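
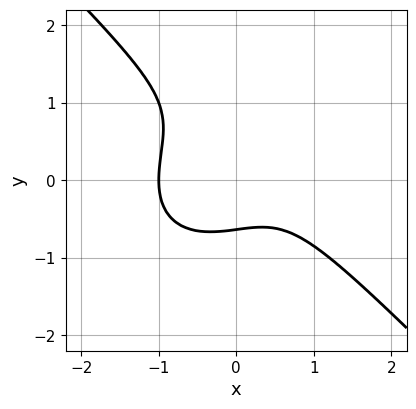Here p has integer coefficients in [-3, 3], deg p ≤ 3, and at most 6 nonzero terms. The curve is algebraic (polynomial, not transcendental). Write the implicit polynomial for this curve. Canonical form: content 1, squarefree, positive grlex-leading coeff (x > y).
3*x^3 + 3*y^3 - 3*y^2 - x + 2

(a) The degree is 3 — a generic line meets the curve in up to 3 points.
(b) Observable constraints: it crosses the x-axis at the gridline x = -1.
(c) Matching integer coefficients to the picture gives p.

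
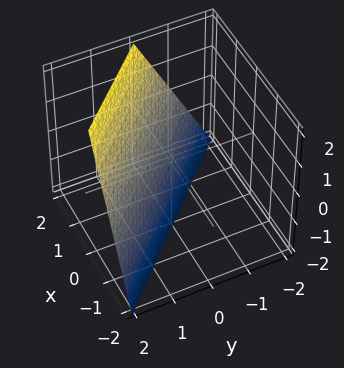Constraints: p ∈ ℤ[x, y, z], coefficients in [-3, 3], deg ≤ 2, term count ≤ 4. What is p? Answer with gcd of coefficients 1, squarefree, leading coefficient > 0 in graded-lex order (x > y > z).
First, degree: every cross-section is a straight line — this is a plane, so deg p = 1.
Next, from the visible intercepts: it meets the y-axis at y = 1 (among the integer gridlines); it crosses the z-axis at the gridline z = -2; it crosses the x-axis at the gridline x = 1.
Finally, putting this together gives p.

2*x + 2*y - z - 2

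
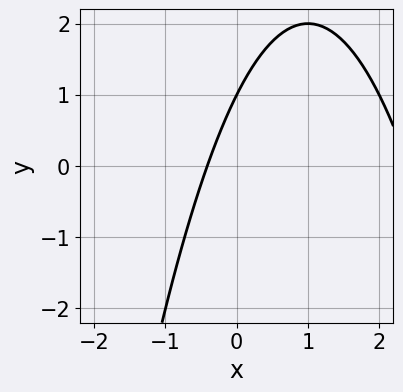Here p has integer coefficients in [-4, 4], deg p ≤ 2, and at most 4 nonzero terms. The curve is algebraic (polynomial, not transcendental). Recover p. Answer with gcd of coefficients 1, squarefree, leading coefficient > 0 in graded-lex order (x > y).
x^2 - 2*x + y - 1

First, deg p = 2.
Then, reading off the gridlines: one y-axis crossing is at y = 1.
Finally, together with the visible shape, these determine p as stated.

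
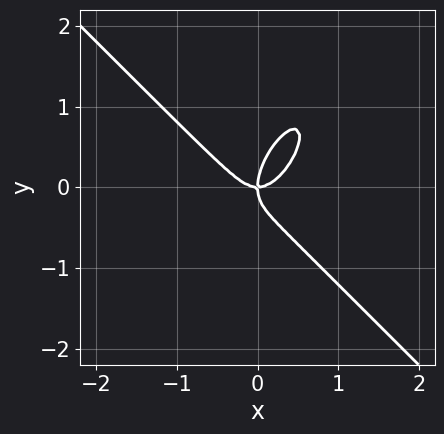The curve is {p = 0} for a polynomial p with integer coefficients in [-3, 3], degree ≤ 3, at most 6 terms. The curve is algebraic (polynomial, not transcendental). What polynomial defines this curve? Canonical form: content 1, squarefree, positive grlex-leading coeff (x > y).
Degree: no degree-2 curve has this shape, so deg p = 3.
Observable constraints: it crosses the x-axis at the gridline x = 0; it crosses the y-axis at the gridline y = 0.
Solving for integer coefficients yields p as stated.

2*x^3 - x*y^2 + y^3 - x*y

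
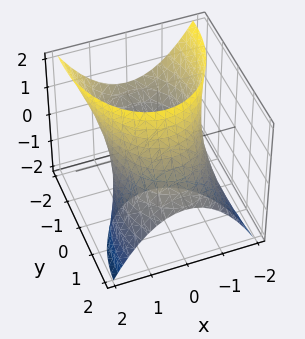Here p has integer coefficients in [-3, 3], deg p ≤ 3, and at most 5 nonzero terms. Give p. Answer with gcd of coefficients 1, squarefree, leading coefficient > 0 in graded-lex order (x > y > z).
2*x^2 + y^2 + 2*y*z - 3

1. Degree: no degree-1 surface has this shape, so deg p = 2.
2. Against the integer gridlines: it misses every integer gridline on the z-axis.
3. Matching integer coefficients to the picture gives p.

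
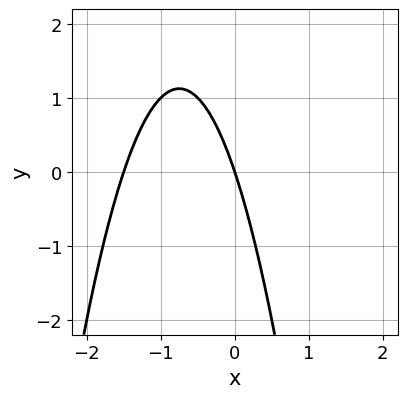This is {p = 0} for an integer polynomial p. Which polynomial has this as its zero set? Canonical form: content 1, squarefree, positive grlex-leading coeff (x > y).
2*x^2 + 3*x + y

First, the degree is 2 — the shape is more complex than any degree-1 curve.
Then, from the axis intercepts and sections: it meets the x-axis at x = 0 (among the integer gridlines); one y-axis crossing is at y = 0.
Finally, assembling these constraints gives the stated polynomial.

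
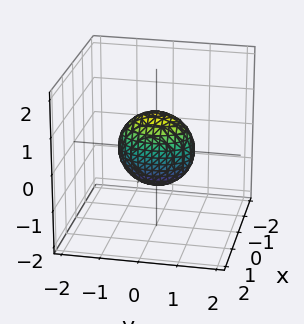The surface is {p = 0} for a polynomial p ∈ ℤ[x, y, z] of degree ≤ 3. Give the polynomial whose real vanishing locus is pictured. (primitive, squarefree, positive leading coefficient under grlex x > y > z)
2*x^2 + y^2 + z^2 - 1

1. deg p = 2. Bounded and convex; a quadric.
2. Symmetries: mirror symmetry x ↦ −x ⇒ only even powers of x; mirror symmetry y ↦ −y ⇒ only even powers of y; the z ↦ −z reflection is a symmetry, so z appears only in even powers.
3. Observable constraints: the y-axis gridline crossings are at y ∈ {-1, 1}; the z-axis gridline crossings are at z ∈ {-1, 1}.
4. Assembling these constraints gives the stated polynomial.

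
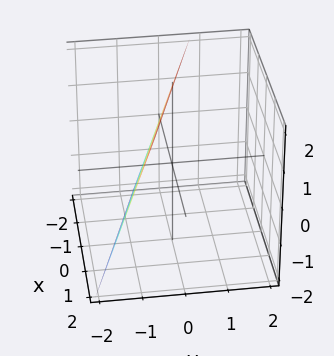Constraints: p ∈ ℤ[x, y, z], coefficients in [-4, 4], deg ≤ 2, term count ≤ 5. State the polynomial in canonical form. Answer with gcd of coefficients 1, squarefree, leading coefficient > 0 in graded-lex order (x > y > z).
x + 3*y - z + 2

Degree: the surface is flat (a plane), so deg p = 1.
Reading off the gridlines: one x-axis crossing is at x = -2; it meets the z-axis at z = 2 (among the integer gridlines).
Putting this together gives p.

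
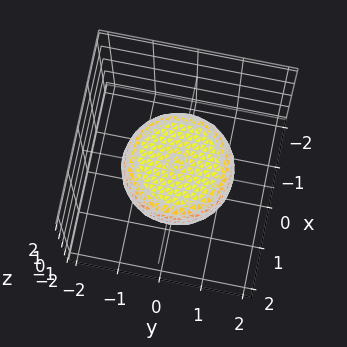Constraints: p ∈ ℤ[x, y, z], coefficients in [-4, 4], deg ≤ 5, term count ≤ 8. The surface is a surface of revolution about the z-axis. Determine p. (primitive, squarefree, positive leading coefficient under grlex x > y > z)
1. The degree is 4 — no degree-3 surface has this shape.
2. Symmetry: every cross-section ⟂ z is a circle, so x, y appear only via x² + y².
3. Against the integer gridlines: a circular section at z = 0 has radius between 1 and 2.
4. The integer polynomial consistent with all of this is the stated p.

x^4 + 2*x^2*y^2 + y^4 - x^2 - y^2 + 3*z^2 - 1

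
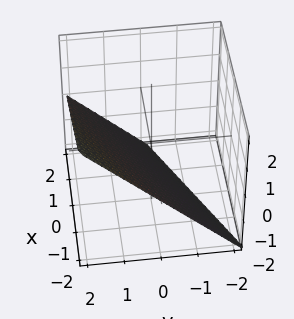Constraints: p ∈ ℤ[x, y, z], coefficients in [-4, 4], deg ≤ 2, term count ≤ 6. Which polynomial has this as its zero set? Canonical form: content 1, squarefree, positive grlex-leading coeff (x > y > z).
x - 2*y + 2*z + 2

The degree is 1 — every cross-section is a straight line — this is a plane.
Against the integer gridlines: one x-axis crossing is at x = -2; one y-axis crossing is at y = 1; it crosses the z-axis at the gridline z = -1.
Together with the visible shape, these determine p as stated.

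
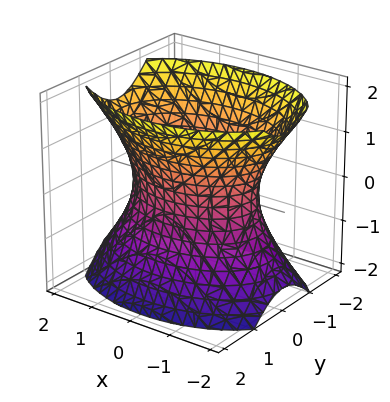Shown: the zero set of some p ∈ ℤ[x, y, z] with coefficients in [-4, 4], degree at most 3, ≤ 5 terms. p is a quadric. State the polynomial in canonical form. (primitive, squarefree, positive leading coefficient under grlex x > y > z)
x^2 + 2*y^2 - z^2 - 2

1. Degree: an hourglass — one-sheet hyperboloid; a quadric, so deg p = 2.
2. Symmetries: it's symmetric under y → −y, forcing even powers of y; it's symmetric under z → −z, forcing even powers of z; it's symmetric under x → −x, forcing even powers of x.
3. Checking where it meets the axes: no z-intercept at any integer in the box; the y-axis gridline crossings are at y ∈ {-1, 1}.
4. These observations pin down the coefficients.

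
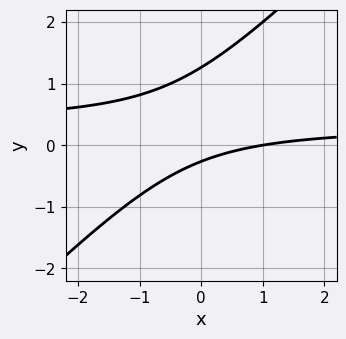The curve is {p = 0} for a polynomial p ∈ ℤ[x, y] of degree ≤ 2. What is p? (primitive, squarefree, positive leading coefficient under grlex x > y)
3*x*y - 3*y^2 - x + 3*y + 1

deg p = 2.
Checking where it meets the axes: it crosses the x-axis at the gridline x = 1.
These observations pin down the coefficients.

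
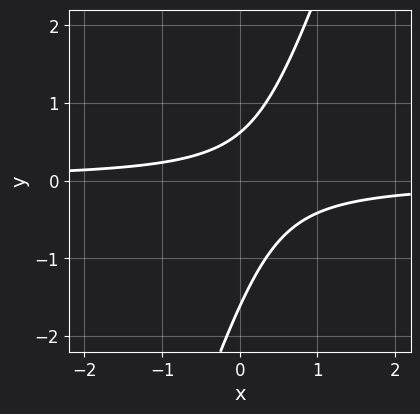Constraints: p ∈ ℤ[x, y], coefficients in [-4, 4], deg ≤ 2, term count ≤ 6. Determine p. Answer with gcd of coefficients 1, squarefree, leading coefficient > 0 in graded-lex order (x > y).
3*x*y - y^2 - y + 1

Degree: the shape is more complex than any degree-1 curve, so deg p = 2.
Checking where it meets the axes: no x-intercept at any integer in the box.
Fitting integer coefficients to these (and the overall shape) gives p.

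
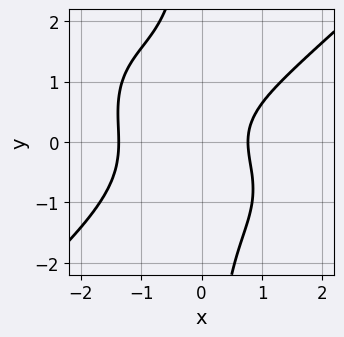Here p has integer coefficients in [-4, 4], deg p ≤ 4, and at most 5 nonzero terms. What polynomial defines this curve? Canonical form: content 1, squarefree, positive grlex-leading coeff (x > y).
2*x^4 - 3*x*y^3 - 3*y^2 + 3*x - 3

(a) Degree: the shape is more complex than any degree-3 curve, so deg p = 4.
(b) Reading off the gridlines: it misses every integer gridline on the y-axis.
(c) Fitting integer coefficients to these (and the overall shape) gives p.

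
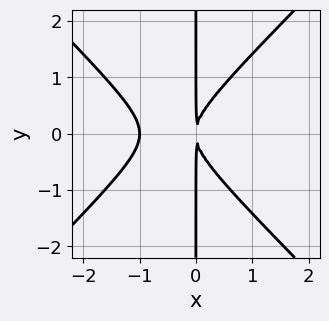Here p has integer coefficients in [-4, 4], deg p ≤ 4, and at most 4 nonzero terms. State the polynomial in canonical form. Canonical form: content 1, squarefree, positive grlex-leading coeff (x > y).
First, deg p = 3. The shape is more complex than any degree-2 curve.
Then, symmetries: mirror symmetry y ↦ −y ⇒ only even powers of y.
Next, from the visible intercepts: every point of the y-axis in the box is on the curve; it meets the x-axis at x = -1 (among the integer gridlines).
Finally, matching integer coefficients to the picture gives p.

x^3 - x*y^2 + x^2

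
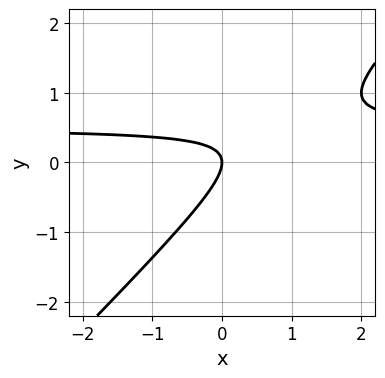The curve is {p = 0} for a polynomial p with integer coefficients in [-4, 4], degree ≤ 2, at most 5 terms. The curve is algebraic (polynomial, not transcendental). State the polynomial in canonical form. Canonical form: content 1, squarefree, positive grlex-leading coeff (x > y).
1. The degree is 2 — a generic line meets the curve in up to 2 points.
2. Observable constraints: it meets the y-axis at y = 0 (among the integer gridlines); it meets the x-axis at x = 0 (among the integer gridlines).
3. The integer polynomial consistent with all of this is the stated p.

2*x*y - 2*y^2 - x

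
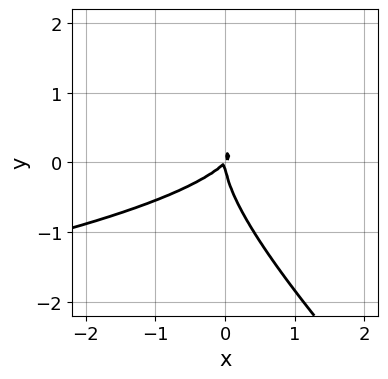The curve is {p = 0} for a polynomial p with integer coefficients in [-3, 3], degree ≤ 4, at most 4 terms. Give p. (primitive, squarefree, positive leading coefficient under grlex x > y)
x*y^2 + y^3 + x^2 - x*y

1. Degree: no degree-2 curve has this shape, so deg p = 3.
2. Against the integer gridlines: it meets the y-axis at y = 0 (among the integer gridlines); it crosses the x-axis at the gridline x = 0.
3. Putting this together gives p.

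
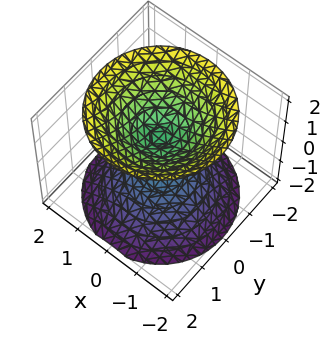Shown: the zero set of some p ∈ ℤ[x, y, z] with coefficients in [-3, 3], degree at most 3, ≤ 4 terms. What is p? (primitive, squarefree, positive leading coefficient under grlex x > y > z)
2*x^2 + 2*y^2 - 2*z^2 + 1

There are 2 components.
The degree is 2 — no degree-1 surface has this shape.
Symmetries: rotational symmetry about the z-axis ⇒ p depends on x, y only through x² + y².
Reading off the gridlines: it misses every integer gridline on the x-axis; the surface avoids every integer y-axis point in the box.
Solving for integer coefficients yields p as stated.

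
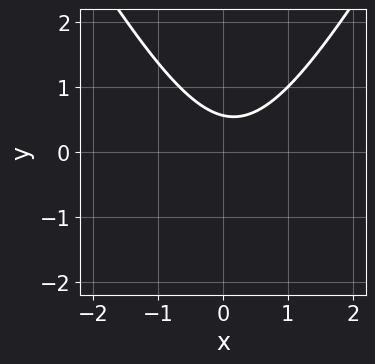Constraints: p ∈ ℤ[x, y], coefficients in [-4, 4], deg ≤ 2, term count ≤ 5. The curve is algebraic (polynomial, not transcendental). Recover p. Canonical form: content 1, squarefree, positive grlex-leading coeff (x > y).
1. deg p = 2. No degree-1 curve has this shape.
2. Reading off the gridlines: no x-intercept at any integer in the box.
3. Together with the visible shape, these determine p as stated.

3*x^2 - y^2 - x - 3*y + 2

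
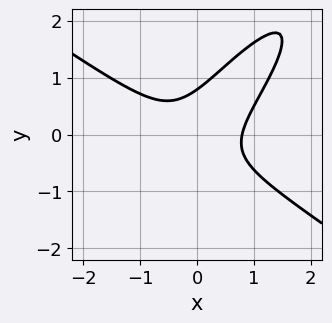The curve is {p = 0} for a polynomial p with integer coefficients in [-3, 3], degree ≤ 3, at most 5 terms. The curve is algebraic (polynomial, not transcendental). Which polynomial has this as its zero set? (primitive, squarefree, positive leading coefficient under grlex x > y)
2*x^3 - 3*x*y^2 + 2*y^3 - x*y - 1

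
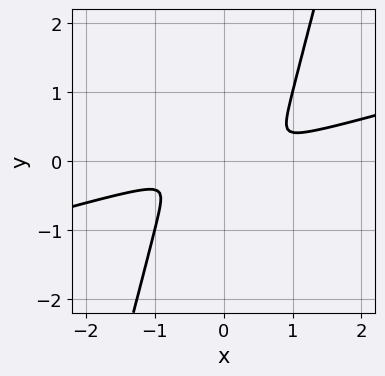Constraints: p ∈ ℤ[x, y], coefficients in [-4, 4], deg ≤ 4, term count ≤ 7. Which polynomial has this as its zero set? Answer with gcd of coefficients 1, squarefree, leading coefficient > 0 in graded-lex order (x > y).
x^4 - 3*x^3*y - 2*x^2*y^2 + x*y^3 + 3*y^2

First, deg p = 4. No degree-3 curve has this shape.
Finally, putting this together gives p.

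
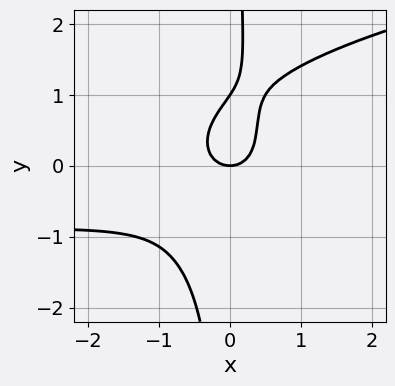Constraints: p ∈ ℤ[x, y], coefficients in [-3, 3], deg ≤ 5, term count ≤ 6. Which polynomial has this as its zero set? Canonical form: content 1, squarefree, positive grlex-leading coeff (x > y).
3*x*y^3 - 3*x^2*y - 3*x^2 - 2*y^2 + 2*y

deg p = 4. No degree-3 curve has this shape.
Against the integer gridlines: the y-axis gridline crossings are at y ∈ {0, 1}; one x-axis crossing is at x = 0.
Together with the visible shape, these determine p as stated.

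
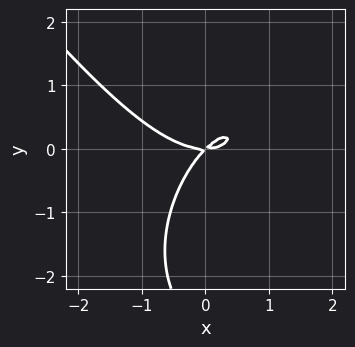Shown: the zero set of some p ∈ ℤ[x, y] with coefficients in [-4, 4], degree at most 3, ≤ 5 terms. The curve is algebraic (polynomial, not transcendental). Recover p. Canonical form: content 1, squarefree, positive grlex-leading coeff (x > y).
2*x^3 + y^3 - 3*x*y + 3*y^2

(a) The degree is 3 — a generic line meets the curve in up to 3 points.
(b) Against the integer gridlines: one y-axis crossing is at y = 0; it meets the x-axis at x = 0 (among the integer gridlines).
(c) Together with the visible shape, these determine p as stated.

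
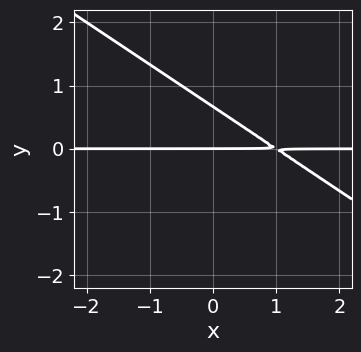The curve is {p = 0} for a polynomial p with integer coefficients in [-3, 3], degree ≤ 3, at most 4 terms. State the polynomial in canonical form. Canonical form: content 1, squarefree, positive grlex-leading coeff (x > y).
2*x*y + 3*y^2 - 2*y

(a) deg p = 2.
(b) Observable constraints: the visible x-axis segment lies entirely on the curve; it meets the y-axis at y = 0 (among the integer gridlines).
(c) Putting this together gives p.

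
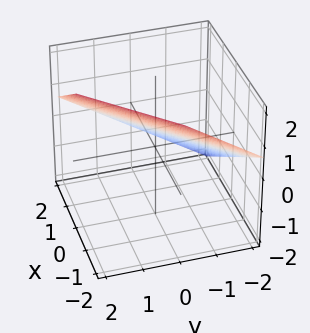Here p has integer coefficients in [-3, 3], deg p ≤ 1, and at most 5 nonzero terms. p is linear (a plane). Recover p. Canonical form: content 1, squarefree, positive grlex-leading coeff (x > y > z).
1. deg p = 1.
2. Against the integer gridlines: it meets the x-axis at x = 1 (among the integer gridlines); it crosses the y-axis at the gridline y = -1.
3. These observations pin down the coefficients.

2*x - 2*y + 3*z - 2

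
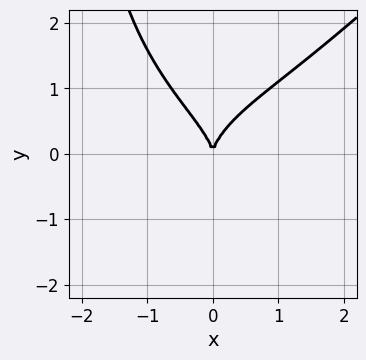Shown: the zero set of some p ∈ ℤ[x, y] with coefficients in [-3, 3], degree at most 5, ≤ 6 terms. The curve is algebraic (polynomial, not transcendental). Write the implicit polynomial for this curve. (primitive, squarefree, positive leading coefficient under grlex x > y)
(a) Degree: no degree-3 curve has this shape, so deg p = 4.
(b) From the axis intercepts and sections: it meets the x-axis at x = 0 (among the integer gridlines); it meets the y-axis at y = 0 (among the integer gridlines).
(c) Fitting integer coefficients to these (and the overall shape) gives p.

x^4 - x*y^3 - 2*y^3 + 3*x^2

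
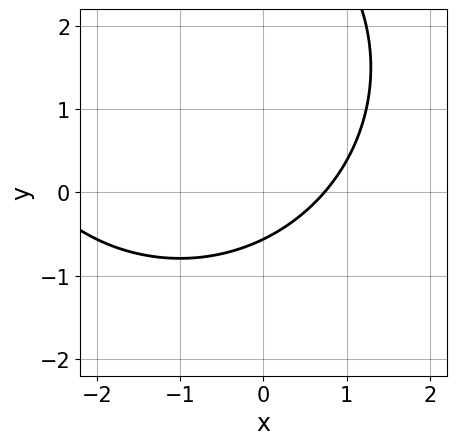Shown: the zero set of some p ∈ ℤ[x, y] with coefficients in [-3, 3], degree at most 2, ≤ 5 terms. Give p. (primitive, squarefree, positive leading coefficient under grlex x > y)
1. deg p = 2.
2. The integer polynomial consistent with all of this is the stated p.

x^2 + y^2 + 2*x - 3*y - 2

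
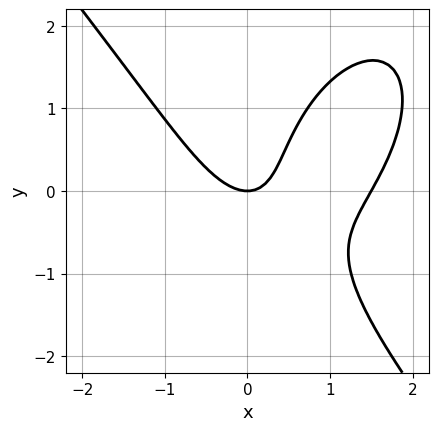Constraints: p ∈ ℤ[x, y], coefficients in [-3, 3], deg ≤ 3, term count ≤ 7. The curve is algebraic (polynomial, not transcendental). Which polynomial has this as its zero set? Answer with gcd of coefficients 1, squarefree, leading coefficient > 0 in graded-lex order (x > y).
First, deg p = 3. The shape is more complex than any degree-2 curve.
Then, reading off the gridlines: it meets the y-axis at y = 0 (among the integer gridlines); one x-axis crossing is at x = 0.
Finally, assembling these constraints gives the stated polynomial.

2*x^3 + y^3 - 3*x^2 - 3*x*y + 2*y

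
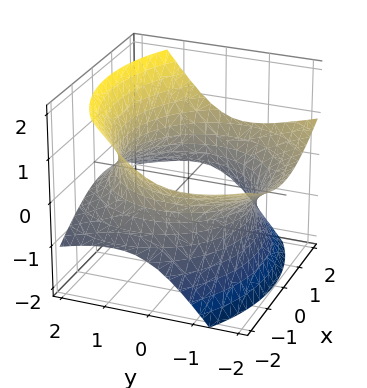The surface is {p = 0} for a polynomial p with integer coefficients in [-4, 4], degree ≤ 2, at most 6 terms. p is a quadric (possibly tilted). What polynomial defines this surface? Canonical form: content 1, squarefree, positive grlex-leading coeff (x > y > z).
1. deg p = 2. The shape is more complex than any degree-1 surface.
2. From the axis intercepts and sections: the surface avoids every integer z-axis point in the box.
3. Putting this together gives p.

x^2 + y^2 + 2*y*z - 2*z^2 - 3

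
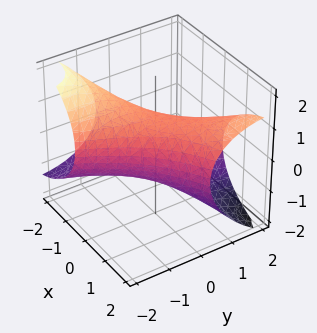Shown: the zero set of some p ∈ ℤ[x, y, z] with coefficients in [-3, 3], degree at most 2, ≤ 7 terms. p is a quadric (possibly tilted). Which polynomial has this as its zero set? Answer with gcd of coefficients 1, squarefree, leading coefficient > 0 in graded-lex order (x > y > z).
x^2 - 3*x*y + y^2 + y*z + 2*z^2 - 2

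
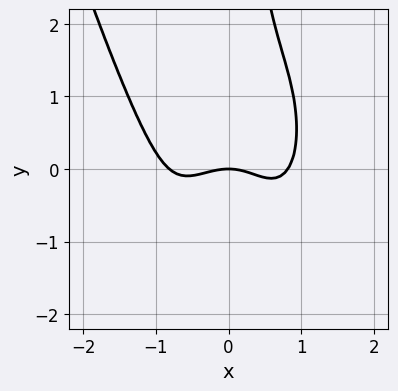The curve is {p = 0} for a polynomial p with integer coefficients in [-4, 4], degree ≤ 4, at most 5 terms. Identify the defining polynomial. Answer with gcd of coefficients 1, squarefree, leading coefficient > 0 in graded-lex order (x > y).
3*x^4 + 2*x*y^2 - 2*x^2 + x*y - 3*y

(a) The degree is 4 — the shape is more complex than any degree-3 curve.
(b) From the visible intercepts: one y-axis crossing is at y = 0; it meets the x-axis at x = 0 (among the integer gridlines).
(c) Solving for integer coefficients yields p as stated.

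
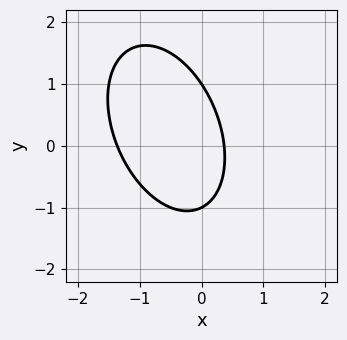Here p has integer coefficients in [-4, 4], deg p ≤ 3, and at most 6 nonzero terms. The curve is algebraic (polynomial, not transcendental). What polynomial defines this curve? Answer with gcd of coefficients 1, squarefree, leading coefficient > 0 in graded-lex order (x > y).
deg p = 2. The shape is more complex than any degree-1 curve.
From the visible intercepts: among the integer gridlines, it crosses the y-axis at y ∈ {-1, 1}.
Solving for integer coefficients yields p as stated.

2*x^2 + x*y + y^2 + 2*x - 1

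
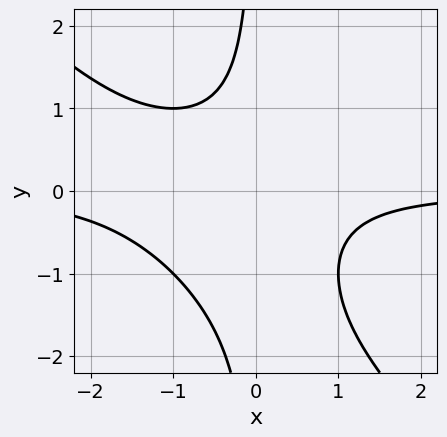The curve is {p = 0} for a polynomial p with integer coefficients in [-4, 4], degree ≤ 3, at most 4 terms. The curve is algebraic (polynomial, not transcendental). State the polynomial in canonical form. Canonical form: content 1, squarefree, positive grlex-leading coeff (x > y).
x^2*y + x*y^2 + x*y + 1

1. Degree: no degree-2 curve has this shape, so deg p = 3.
2. Against the integer gridlines: the curve avoids every integer x-axis point in the box; no y-intercept at any integer in the box.
3. Solving for integer coefficients yields p as stated.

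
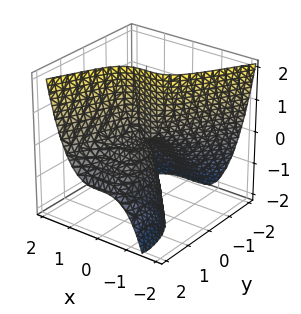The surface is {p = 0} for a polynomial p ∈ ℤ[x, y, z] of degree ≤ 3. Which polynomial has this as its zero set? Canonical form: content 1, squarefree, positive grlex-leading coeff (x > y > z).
1. Degree: no degree-2 surface has this shape, so deg p = 3.
2. Reading off the gridlines: the y-axis gridline crossings are at y ∈ {0, 1}; the visible z-axis segment lies entirely on the surface.
3. Solving for integer coefficients yields p as stated.

3*x^3 - y^3 + y^2 - 3*y*z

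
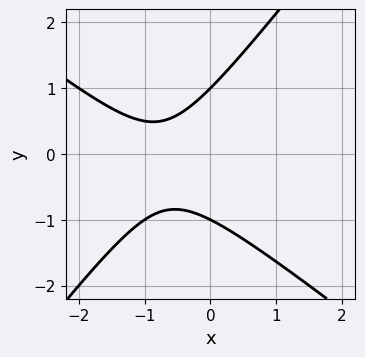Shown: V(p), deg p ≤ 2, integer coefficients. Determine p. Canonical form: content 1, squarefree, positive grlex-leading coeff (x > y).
1. The degree is 2 — no degree-1 curve has this shape.
2. Observable constraints: among the integer gridlines, it crosses the y-axis at y ∈ {-1, 1}; no x-intercept at any integer in the box.
3. Fitting integer coefficients to these (and the overall shape) gives p.

2*x^2 + x*y - 2*y^2 + 3*x + 2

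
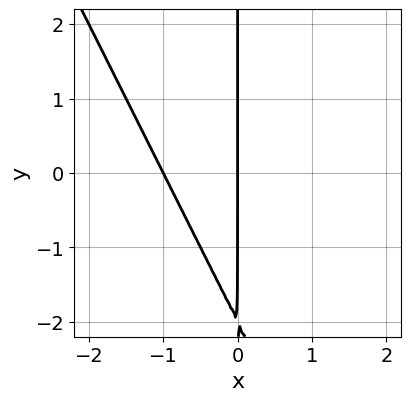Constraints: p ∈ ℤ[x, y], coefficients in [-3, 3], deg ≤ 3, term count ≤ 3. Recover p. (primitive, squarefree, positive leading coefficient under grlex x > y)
2*x^2 + x*y + 2*x

deg p = 2. A generic line meets the curve in up to 2 points.
Against the integer gridlines: the visible y-axis segment lies entirely on the curve; among the integer gridlines, it crosses the x-axis at x ∈ {-1, 0}.
Assembling these constraints gives the stated polynomial.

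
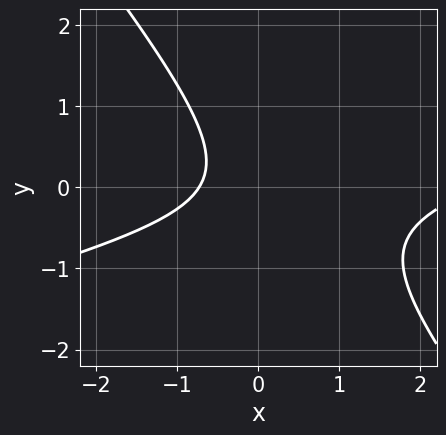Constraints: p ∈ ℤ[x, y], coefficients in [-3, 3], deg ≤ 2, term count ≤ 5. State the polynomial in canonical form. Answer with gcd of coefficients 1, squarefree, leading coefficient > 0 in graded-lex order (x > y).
Degree: a generic line meets the curve in up to 2 points, so deg p = 2.
Checking where it meets the axes: no y-intercept at any integer in the box.
Matching integer coefficients to the picture gives p.

x^2 - 3*x*y - 3*y^2 - 2*x - 2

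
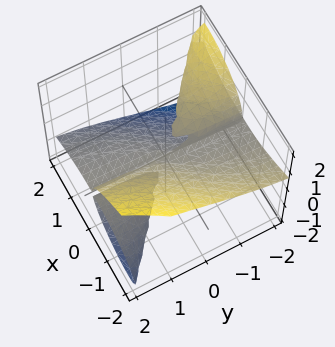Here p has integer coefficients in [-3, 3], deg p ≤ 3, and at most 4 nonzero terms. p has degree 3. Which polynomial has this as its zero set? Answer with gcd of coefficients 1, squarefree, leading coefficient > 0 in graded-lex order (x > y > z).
1. There are 2 components.
2. The degree is 3 — the shape is more complex than any degree-2 surface.
3. Checking where it meets the axes: it crosses the z-axis at the gridline z = 0; the visible y-axis segment lies entirely on the surface; one x-axis crossing is at x = 0.
4. These observations pin down the coefficients.

x^3 + 3*x*y*z + 3*z^3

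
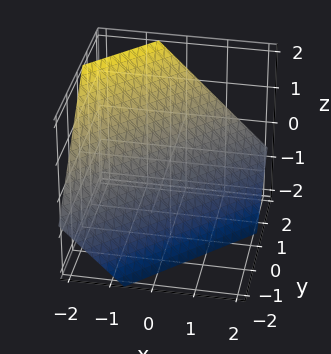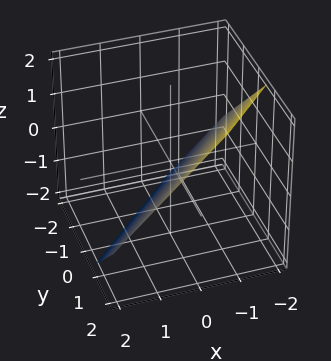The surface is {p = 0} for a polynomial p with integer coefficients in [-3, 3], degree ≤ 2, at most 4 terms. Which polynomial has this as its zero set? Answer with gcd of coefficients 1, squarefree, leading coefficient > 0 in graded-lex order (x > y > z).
(a) deg p = 1. The surface is flat (a plane).
(b) Solving for integer coefficients yields p as stated.

3*x - 3*y + 3*z + 2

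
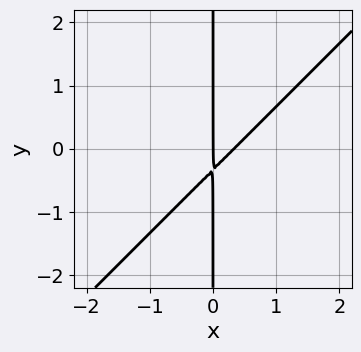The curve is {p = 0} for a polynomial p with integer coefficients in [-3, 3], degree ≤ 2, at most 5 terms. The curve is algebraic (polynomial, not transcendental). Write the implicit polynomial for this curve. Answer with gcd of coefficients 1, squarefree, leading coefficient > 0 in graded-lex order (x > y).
deg p = 2.
Against the integer gridlines: every point of the y-axis in the box is on the curve; one x-axis crossing is at x = 0.
Matching integer coefficients to the picture gives p.

3*x^2 - 3*x*y - x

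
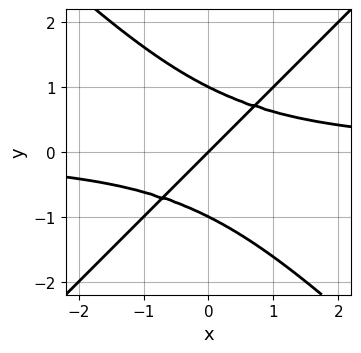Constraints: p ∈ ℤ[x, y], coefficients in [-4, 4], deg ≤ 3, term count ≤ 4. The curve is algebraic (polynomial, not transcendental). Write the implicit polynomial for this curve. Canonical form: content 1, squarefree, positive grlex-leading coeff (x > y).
x^2*y - y^3 - x + y

1. The degree is 3 — a generic line meets the curve in up to 3 points.
2. Observable constraints: among the integer gridlines, it crosses the y-axis at y ∈ {-1, 0, 1}; one x-axis crossing is at x = 0.
3. Matching integer coefficients to the picture gives p.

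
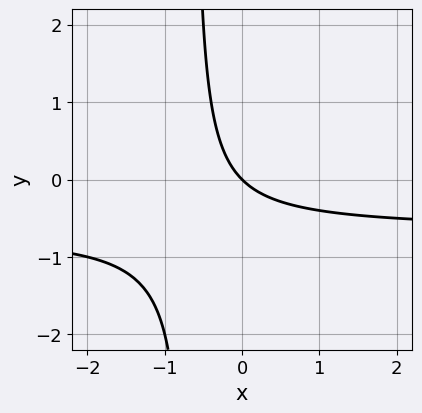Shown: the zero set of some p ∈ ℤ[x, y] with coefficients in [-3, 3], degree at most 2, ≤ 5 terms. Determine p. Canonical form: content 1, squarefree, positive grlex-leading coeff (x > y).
(a) deg p = 2.
(b) From the visible intercepts: one y-axis crossing is at y = 0; one x-axis crossing is at x = 0.
(c) Solving for integer coefficients yields p as stated.

3*x*y + 2*x + 2*y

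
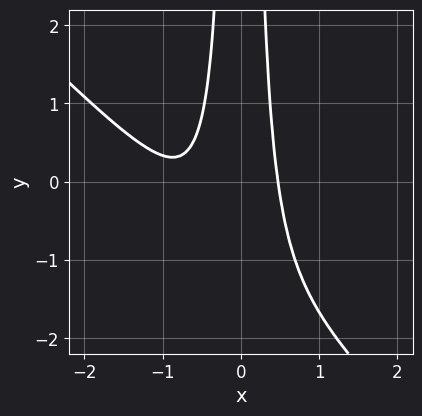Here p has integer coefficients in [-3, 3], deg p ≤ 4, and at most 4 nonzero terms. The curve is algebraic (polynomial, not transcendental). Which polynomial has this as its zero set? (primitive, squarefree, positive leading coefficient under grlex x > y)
deg p = 3. A generic line meets the curve in up to 3 points.
From the axis intercepts and sections: no y-intercept at any integer in the box.
Assembling these constraints gives the stated polynomial.

3*x^3 + 3*x^2*y + 3*x^2 - 1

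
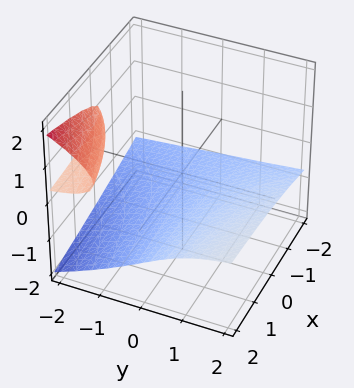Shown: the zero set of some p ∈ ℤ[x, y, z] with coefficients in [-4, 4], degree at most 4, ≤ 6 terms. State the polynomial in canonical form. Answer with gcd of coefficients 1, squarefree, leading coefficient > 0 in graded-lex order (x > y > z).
x*y*z + 3*z^3 + 3*y*z + 3

I count 2 distinct pieces.
Degree: the shape is more complex than any degree-2 surface, so deg p = 3.
From the visible intercepts: the surface avoids every integer x-axis point in the box; it crosses the z-axis at the gridline z = -1; no y-intercept at any integer in the box.
Matching integer coefficients to the picture gives p.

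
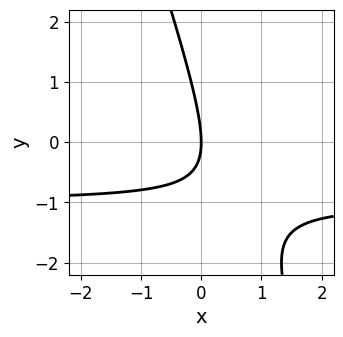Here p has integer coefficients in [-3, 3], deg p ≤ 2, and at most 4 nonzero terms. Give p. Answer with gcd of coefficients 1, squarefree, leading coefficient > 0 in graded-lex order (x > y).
3*x*y + y^2 + 3*x

First, deg p = 2.
Next, reading off the gridlines: one x-axis crossing is at x = 0; one y-axis crossing is at y = 0.
Finally, the integer polynomial consistent with all of this is the stated p.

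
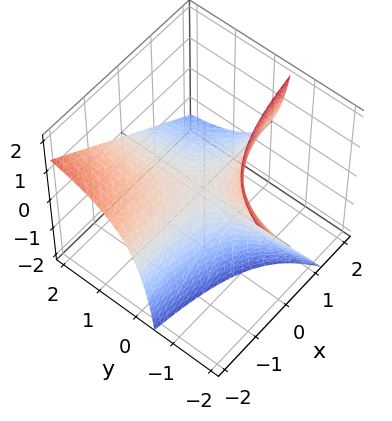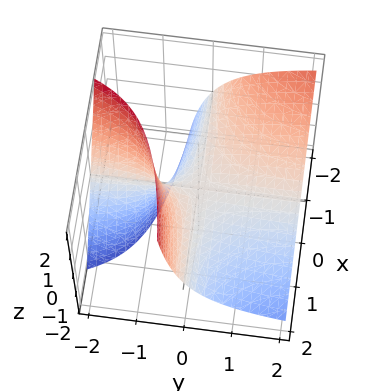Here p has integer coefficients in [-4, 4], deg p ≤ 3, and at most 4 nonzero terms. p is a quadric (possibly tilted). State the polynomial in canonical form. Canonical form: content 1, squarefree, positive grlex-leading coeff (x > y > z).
x*y + y*z + z

First, the degree is 2 — a generic line meets the surface in up to 2 points.
Next, reading off the gridlines: it meets the z-axis at z = 0 (among the integer gridlines); the visible y-axis segment lies entirely on the surface; every point of the x-axis in the box is on the surface.
Finally, putting this together gives p.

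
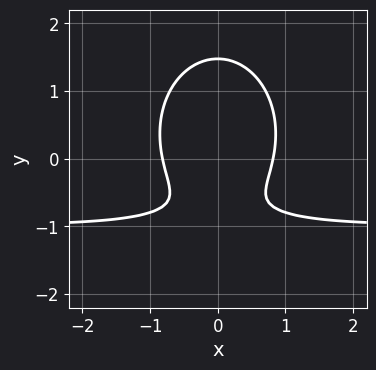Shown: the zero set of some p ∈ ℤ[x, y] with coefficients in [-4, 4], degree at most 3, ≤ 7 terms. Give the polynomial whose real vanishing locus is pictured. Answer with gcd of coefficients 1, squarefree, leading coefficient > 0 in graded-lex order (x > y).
3*x^2*y + 2*y^3 + 3*x^2 - 3*y - 2

Degree: a generic line meets the curve in up to 3 points, so deg p = 3.
Symmetries: the x ↦ −x reflection is a symmetry, so x appears only in even powers.
Fitting integer coefficients to these (and the overall shape) gives p.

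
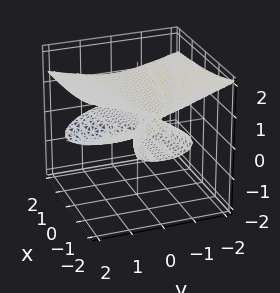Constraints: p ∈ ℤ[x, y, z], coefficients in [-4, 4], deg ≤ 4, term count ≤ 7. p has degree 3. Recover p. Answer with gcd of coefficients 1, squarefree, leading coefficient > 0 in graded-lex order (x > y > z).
2*x*z^2 + 3*z^3 - 2*x*z - y^2 - 3*z^2

I count 2 distinct pieces. They look like related sheets of one shape, so recover p as a whole.
The degree is 3 — the shape is more complex than any degree-2 surface.
Checking where it meets the axes: one z-axis crossing is at z = 1; the visible x-axis segment lies entirely on the surface.
Fitting integer coefficients to these (and the overall shape) gives p.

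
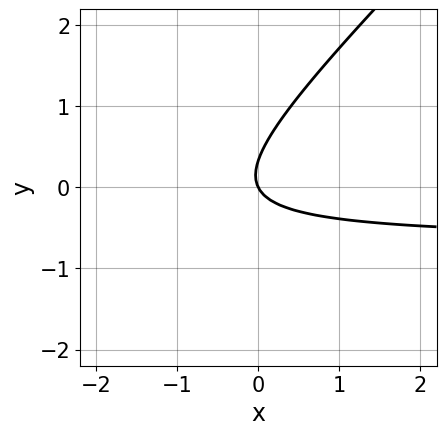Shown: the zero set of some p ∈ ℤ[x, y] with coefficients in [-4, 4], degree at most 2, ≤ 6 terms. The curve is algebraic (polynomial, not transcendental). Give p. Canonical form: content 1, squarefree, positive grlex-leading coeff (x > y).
First, degree: the shape is more complex than any degree-1 curve, so deg p = 2.
Next, against the integer gridlines: one x-axis crossing is at x = 0; it crosses the y-axis at the gridline y = 0.
Finally, assembling these constraints gives the stated polynomial.

3*x*y - 3*y^2 + 2*x + y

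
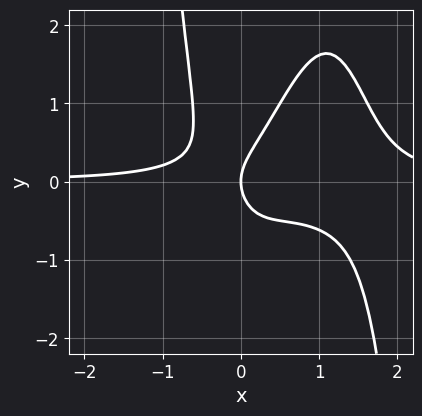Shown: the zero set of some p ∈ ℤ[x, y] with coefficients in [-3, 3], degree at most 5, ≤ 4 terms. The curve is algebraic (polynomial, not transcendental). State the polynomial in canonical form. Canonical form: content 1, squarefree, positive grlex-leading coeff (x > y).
(a) deg p = 4. No degree-3 curve has this shape.
(b) From the visible intercepts: one x-axis crossing is at x = 0; it meets the y-axis at y = 0 (among the integer gridlines).
(c) Assembling these constraints gives the stated polynomial.

2*x^3*y - 3*x^2*y + y^2 - x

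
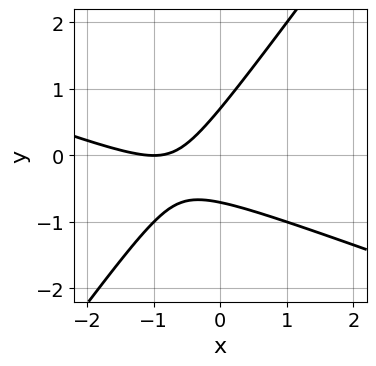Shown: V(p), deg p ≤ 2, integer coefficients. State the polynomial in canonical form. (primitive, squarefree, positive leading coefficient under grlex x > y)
x^2 + 2*x*y - 2*y^2 + 2*x + 1

Degree: the shape is more complex than any degree-1 curve, so deg p = 2.
From the axis intercepts and sections: it crosses the x-axis at the gridline x = -1.
Putting this together gives p.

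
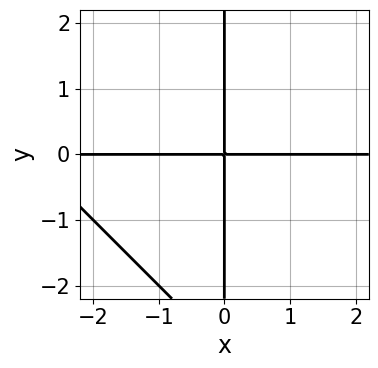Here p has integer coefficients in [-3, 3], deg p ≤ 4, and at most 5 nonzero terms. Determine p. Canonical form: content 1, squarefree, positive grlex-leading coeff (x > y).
x^2*y + x*y^2 + 3*x*y

The degree is 3 — no degree-2 curve has this shape.
Reading off the gridlines: every point of the y-axis in the box is on the curve; the visible x-axis segment lies entirely on the curve.
The integer polynomial consistent with all of this is the stated p.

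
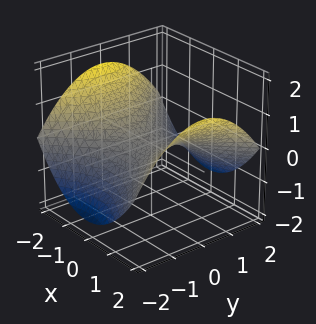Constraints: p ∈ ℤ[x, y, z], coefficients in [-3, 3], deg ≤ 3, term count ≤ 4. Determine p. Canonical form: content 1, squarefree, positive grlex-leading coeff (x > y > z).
x^2 - y^2 - 3*z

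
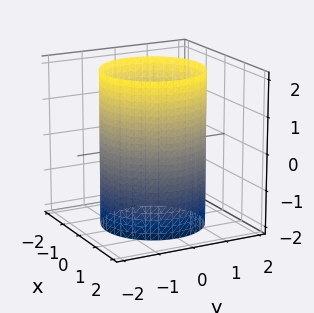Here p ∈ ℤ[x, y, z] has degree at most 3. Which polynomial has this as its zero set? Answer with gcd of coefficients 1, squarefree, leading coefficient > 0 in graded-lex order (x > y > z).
x^2 + y^2 - 2

Degree: a cylinder; a quadric, so deg p = 2.
Symmetries: mirror symmetry z ↦ −z ⇒ only even powers of z; rotational symmetry about the z-axis ⇒ p depends on x, y only through x² + y².
Against the integer gridlines: a circular section at z = 0 has radius between 1 and 2; no z-intercept at any integer in the box.
The integer polynomial consistent with all of this is the stated p.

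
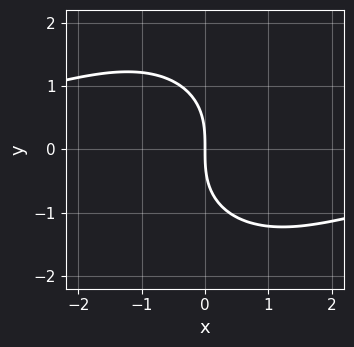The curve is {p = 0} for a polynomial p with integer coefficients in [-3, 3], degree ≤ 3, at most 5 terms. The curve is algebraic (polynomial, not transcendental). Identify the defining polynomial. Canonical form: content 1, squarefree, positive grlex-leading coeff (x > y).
x^2*y + y^3 + 3*x

deg p = 3. A generic line meets the curve in up to 3 points.
Reading off the gridlines: it crosses the x-axis at the gridline x = 0; it meets the y-axis at y = 0 (among the integer gridlines).
The integer polynomial consistent with all of this is the stated p.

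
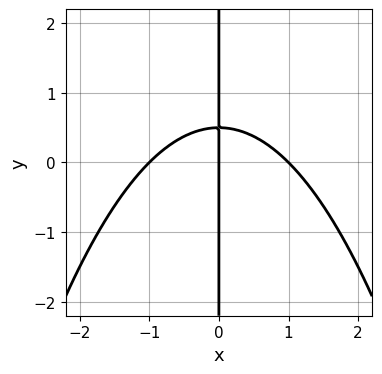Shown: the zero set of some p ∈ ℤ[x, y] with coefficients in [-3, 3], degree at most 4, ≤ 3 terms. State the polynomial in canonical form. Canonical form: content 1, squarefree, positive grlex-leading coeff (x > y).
x^3 + 2*x*y - x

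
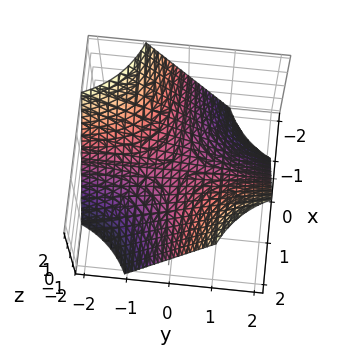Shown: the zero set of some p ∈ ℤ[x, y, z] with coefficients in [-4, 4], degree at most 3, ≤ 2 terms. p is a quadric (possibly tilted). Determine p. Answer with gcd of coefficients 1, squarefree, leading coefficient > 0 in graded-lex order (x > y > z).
The degree is 2 — the shape is more complex than any degree-1 surface.
Against the integer gridlines: it meets the z-axis at z = 0 (among the integer gridlines); every point of the y-axis in the box is on the surface.
The integer polynomial consistent with all of this is the stated p.

x*y - z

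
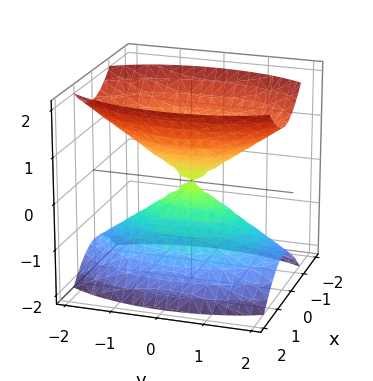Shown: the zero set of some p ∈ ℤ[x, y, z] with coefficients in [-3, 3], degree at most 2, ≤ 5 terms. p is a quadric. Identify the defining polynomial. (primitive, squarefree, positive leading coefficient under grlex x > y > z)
(a) The picture has 2 separate pieces. Treating them together as one polynomial.
(b) deg p = 2. Two nappes meeting at a single point; a quadric.
(c) Symmetries: it's symmetric under z → −z, forcing even powers of z; it's symmetric under x → −x, forcing even powers of x; mirror symmetry y ↦ −y ⇒ only even powers of y.
(d) Reading off the gridlines: it meets the x-axis at x = 0 (among the integer gridlines); it meets the y-axis at y = 0 (among the integer gridlines); it crosses the z-axis at the gridline z = 0.
(e) Matching integer coefficients to the picture gives p.

3*x^2 + y^2 - 2*z^2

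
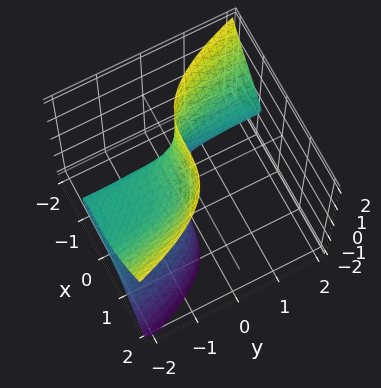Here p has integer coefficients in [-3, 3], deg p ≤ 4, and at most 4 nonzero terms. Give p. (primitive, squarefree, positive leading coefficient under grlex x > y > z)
(a) The degree is 3 — a generic line meets the surface in up to 3 points.
(b) From the axis intercepts and sections: it misses every integer gridline on the z-axis; no y-intercept at any integer in the box.
(c) Solving for integer coefficients yields p as stated.

3*x^3 + 3*y*z^2 + 1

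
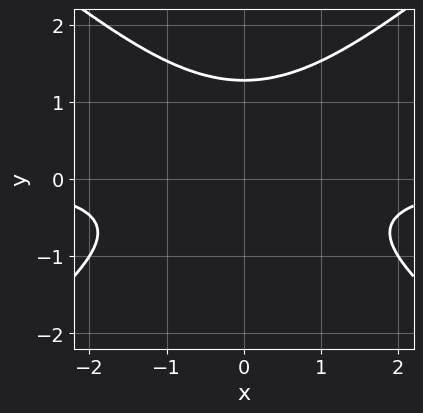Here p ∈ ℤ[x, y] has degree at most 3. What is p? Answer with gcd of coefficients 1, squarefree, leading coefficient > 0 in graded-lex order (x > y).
2*x^2*y - 3*y^3 + 2*y^2 + 3

Degree: no degree-2 curve has this shape, so deg p = 3.
Symmetries: it's symmetric under x → −x, forcing even powers of x.
Observable constraints: no x-intercept at any integer in the box.
Together with the visible shape, these determine p as stated.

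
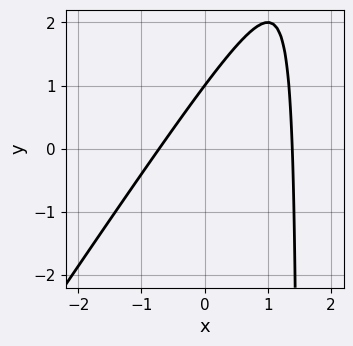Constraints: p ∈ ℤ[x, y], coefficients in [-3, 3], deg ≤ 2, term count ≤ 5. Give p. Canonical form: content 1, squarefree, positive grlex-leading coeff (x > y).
3*x^2 - 2*x*y - 2*x + 3*y - 3

1. The degree is 2 — no degree-1 curve has this shape.
2. From the axis intercepts and sections: one y-axis crossing is at y = 1.
3. Together with the visible shape, these determine p as stated.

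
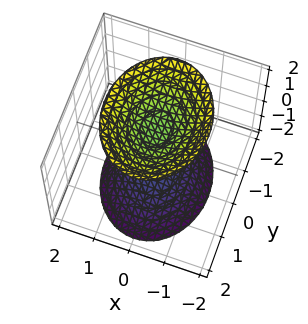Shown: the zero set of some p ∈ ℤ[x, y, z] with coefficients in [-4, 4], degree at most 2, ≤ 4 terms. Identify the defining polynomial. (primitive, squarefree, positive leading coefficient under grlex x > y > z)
3*x^2 + 2*y^2 - 2*z^2 + 3

1. I count 2 distinct pieces. They look like related sheets of one shape, so recover p as a whole.
2. The degree is 2 — two separate bowl-shaped sheets opening away from each other; a quadric.
3. Symmetries: it's symmetric under y → −y, forcing even powers of y; it's symmetric under z → −z, forcing even powers of z; the x ↦ −x reflection is a symmetry, so x appears only in even powers.
4. Reading off the gridlines: the surface avoids every integer y-axis point in the box; the surface avoids every integer x-axis point in the box.
5. Solving for integer coefficients yields p as stated.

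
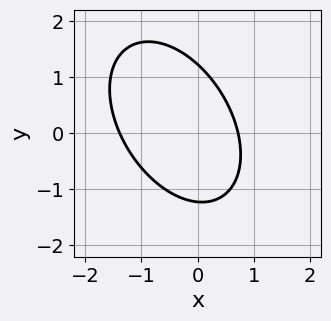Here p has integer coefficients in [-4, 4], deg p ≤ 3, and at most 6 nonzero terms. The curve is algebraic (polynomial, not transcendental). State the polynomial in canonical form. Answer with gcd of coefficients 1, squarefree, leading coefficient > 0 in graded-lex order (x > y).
3*x^2 + 2*x*y + 2*y^2 + 2*x - 3

(a) The degree is 2 — the shape is more complex than any degree-1 curve.
(b) Matching integer coefficients to the picture gives p.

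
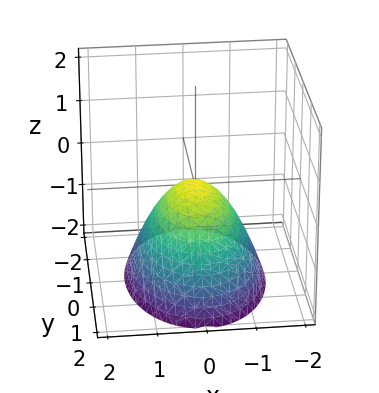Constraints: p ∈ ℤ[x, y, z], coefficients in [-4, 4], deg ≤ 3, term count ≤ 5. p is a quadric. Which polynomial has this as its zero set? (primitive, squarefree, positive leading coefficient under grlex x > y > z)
1. deg p = 2. A single bowl opening along one axis; a quadric.
2. Symmetries: the x ↦ −x reflection is a symmetry, so x appears only in even powers; the y ↦ −y reflection is a symmetry, so y appears only in even powers.
3. Checking where it meets the axes: one y-axis crossing is at y = 0; one x-axis crossing is at x = 0.
4. Matching integer coefficients to the picture gives p.

2*x^2 + y^2 + 2*z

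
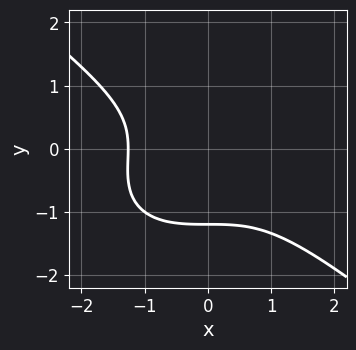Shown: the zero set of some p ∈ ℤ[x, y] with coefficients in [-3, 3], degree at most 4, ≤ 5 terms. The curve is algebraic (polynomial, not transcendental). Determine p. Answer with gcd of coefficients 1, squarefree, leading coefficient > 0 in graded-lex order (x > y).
x^3 + 2*y^3 + y^2 + 2

1. deg p = 3. No degree-2 curve has this shape.
2. The integer polynomial consistent with all of this is the stated p.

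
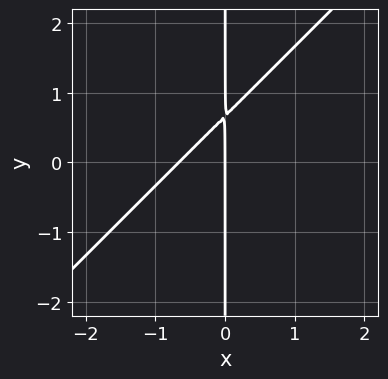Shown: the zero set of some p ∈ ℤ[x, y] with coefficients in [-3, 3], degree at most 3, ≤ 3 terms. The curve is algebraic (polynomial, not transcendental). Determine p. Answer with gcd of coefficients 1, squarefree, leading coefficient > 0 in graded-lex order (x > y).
3*x^2 - 3*x*y + 2*x

(a) Degree: the shape is more complex than any degree-1 curve, so deg p = 2.
(b) Reading off the gridlines: the visible y-axis segment lies entirely on the curve; it crosses the x-axis at the gridline x = 0.
(c) The integer polynomial consistent with all of this is the stated p.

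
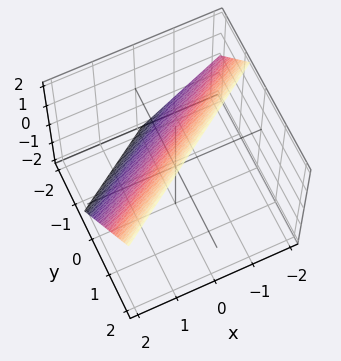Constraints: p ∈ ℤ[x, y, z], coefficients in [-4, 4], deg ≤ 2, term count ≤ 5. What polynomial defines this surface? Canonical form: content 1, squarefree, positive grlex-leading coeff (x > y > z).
The degree is 1 — every cross-section is a straight line — this is a plane.
Against the integer gridlines: it crosses the z-axis at the gridline z = 1; one x-axis crossing is at x = 1.
Matching integer coefficients to the picture gives p.

2*x - 3*y + 2*z - 2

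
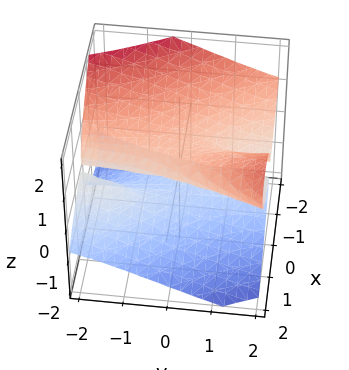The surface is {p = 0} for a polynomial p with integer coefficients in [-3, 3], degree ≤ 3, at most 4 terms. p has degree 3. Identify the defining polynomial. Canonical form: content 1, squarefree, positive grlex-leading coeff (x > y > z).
x^3 - 2*x*y*z + 2*z^3 - z

The degree is 3 — a generic line meets the surface in up to 3 points.
Checking where it meets the axes: it meets the x-axis at x = 0 (among the integer gridlines); it crosses the z-axis at the gridline z = 0; every point of the y-axis in the box is on the surface.
The integer polynomial consistent with all of this is the stated p.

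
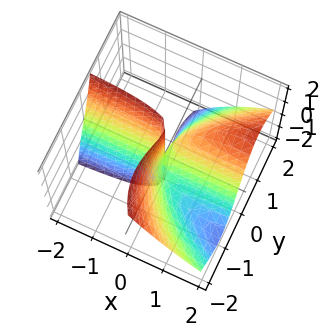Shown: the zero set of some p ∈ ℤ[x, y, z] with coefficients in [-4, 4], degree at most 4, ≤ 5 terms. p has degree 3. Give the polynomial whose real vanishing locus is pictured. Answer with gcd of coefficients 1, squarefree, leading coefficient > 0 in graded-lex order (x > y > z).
y^3 + y^2*z - 3*x*y + x*z

1. Degree: a generic line meets the surface in up to 3 points, so deg p = 3.
2. Reading off the gridlines: the visible z-axis segment lies entirely on the surface; it meets the y-axis at y = 0 (among the integer gridlines); the visible x-axis segment lies entirely on the surface.
3. Solving for integer coefficients yields p as stated.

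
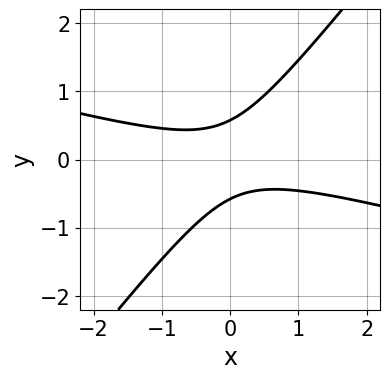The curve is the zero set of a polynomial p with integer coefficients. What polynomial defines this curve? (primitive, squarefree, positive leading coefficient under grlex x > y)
x^2 + 3*x*y - 3*y^2 + 1

First, the degree is 2 — a generic line meets the curve in up to 2 points.
Next, checking where it meets the axes: no x-intercept at any integer in the box.
Finally, putting this together gives p.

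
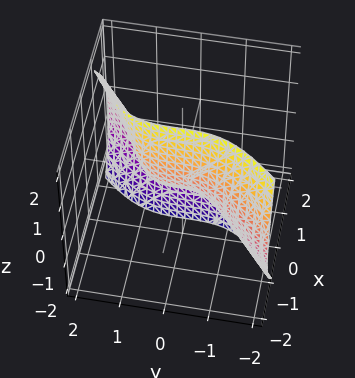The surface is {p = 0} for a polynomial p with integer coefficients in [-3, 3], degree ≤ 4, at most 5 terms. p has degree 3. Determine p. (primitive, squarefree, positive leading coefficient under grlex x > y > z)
3*x^3 + 3*x*z^2 - 2*y^3 + 3*z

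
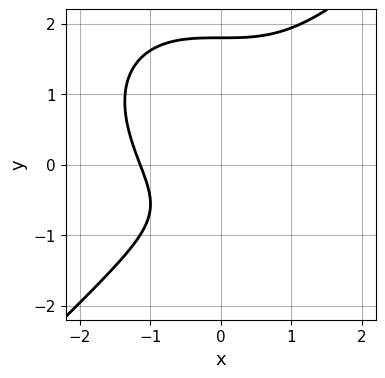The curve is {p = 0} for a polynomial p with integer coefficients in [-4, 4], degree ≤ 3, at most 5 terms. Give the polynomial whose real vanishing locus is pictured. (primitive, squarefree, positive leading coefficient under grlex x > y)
First, deg p = 3.
Finally, solving for integer coefficients yields p as stated.

2*x^3 - 2*y^3 + y^2 + 3*y + 3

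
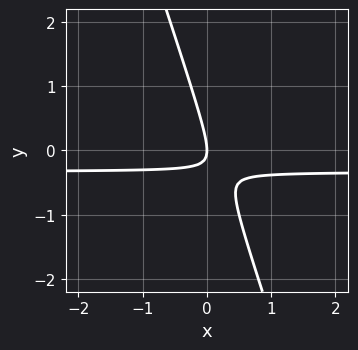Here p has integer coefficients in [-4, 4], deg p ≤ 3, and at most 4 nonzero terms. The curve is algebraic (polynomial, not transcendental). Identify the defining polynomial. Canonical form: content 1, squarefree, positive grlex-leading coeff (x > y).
3*x*y + y^2 + x

First, deg p = 2.
Next, against the integer gridlines: one y-axis crossing is at y = 0; it crosses the x-axis at the gridline x = 0.
Finally, solving for integer coefficients yields p as stated.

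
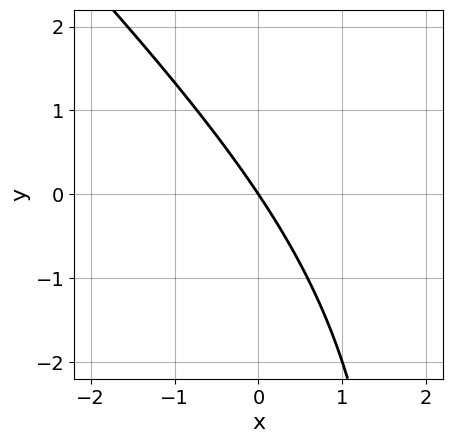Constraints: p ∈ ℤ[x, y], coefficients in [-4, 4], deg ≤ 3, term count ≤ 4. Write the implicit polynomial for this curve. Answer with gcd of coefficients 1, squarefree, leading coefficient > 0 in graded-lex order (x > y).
x^2 + x*y - 3*x - 2*y

The degree is 2 — no degree-1 curve has this shape.
Observable constraints: one y-axis crossing is at y = 0; it meets the x-axis at x = 0 (among the integer gridlines).
Fitting integer coefficients to these (and the overall shape) gives p.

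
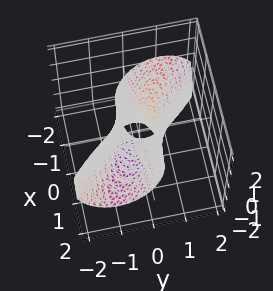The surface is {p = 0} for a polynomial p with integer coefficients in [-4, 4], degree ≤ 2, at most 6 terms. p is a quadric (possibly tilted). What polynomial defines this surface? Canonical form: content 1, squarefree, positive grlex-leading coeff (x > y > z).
x^2 + 3*x*y - 2*x*z + 3*y^2 + z^2 - 2

(a) The degree is 2 — a generic line meets the surface in up to 2 points.
(b) The integer polynomial consistent with all of this is the stated p.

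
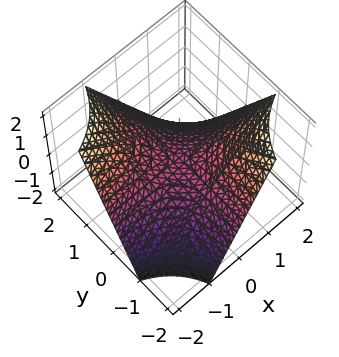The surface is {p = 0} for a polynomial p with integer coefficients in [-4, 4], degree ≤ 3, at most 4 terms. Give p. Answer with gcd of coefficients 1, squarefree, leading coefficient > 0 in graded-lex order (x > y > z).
x*y + z

(a) Degree: a saddle surface; a quadric, so deg p = 2.
(b) From the axis intercepts and sections: every point of the x-axis in the box is on the surface; it crosses the z-axis at the gridline z = 0; the visible y-axis segment lies entirely on the surface.
(c) These observations pin down the coefficients.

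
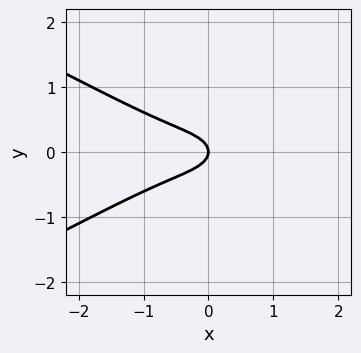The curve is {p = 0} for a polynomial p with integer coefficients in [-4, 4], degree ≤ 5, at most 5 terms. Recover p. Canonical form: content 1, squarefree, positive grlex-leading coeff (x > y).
Degree: the shape is more complex than any degree-3 curve, so deg p = 4.
Symmetries: the y ↦ −y reflection is a symmetry, so y appears only in even powers.
Observable constraints: it meets the x-axis at x = 0 (among the integer gridlines); it meets the y-axis at y = 0 (among the integer gridlines).
Matching integer coefficients to the picture gives p.

y^4 + x^3 - 2*x*y^2 + 3*y^2 + x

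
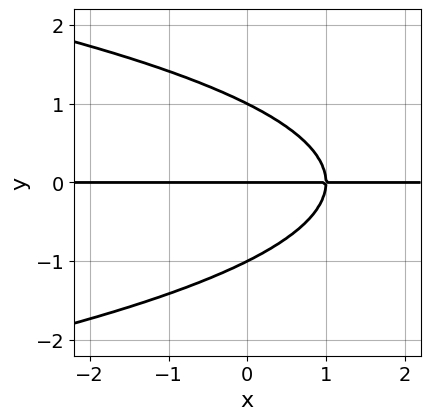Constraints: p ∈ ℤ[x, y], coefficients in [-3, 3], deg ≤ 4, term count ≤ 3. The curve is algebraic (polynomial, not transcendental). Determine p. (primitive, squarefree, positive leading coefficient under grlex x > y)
The degree is 3 — a generic line meets the curve in up to 3 points.
Observable constraints: among the integer gridlines, it crosses the y-axis at y ∈ {-1, 0, 1}; every point of the x-axis in the box is on the curve.
The integer polynomial consistent with all of this is the stated p.

y^3 + x*y - y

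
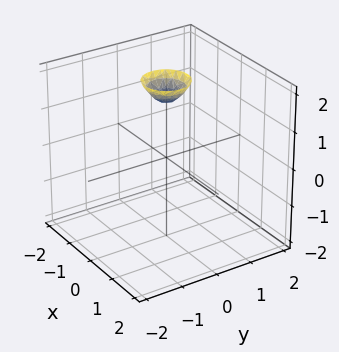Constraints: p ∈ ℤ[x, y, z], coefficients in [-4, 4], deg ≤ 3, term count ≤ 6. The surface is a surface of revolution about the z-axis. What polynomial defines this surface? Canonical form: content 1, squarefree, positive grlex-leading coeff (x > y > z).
(a) deg p = 2. The shape is more complex than any degree-1 surface.
(b) Symmetries: rotational symmetry about the z-axis ⇒ p depends on x, y only through x² + y².
(c) From the visible intercepts: it misses every integer gridline on the x-axis; a circular section at z = 2 has radius between 0 and 1; the surface avoids every integer y-axis point in the box.
(d) Solving for integer coefficients yields p as stated.

3*x^2 + 3*y^2 - 2*z + 3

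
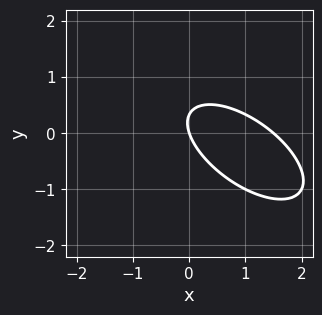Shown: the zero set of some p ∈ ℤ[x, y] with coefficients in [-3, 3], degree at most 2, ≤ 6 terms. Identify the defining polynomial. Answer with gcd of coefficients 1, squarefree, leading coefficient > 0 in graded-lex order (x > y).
1. deg p = 2. No degree-1 curve has this shape.
2. Observable constraints: it crosses the y-axis at the gridline y = 0; it meets the x-axis at x = 0 (among the integer gridlines).
3. Matching integer coefficients to the picture gives p.

2*x^2 + 3*x*y + 3*y^2 - 3*x - y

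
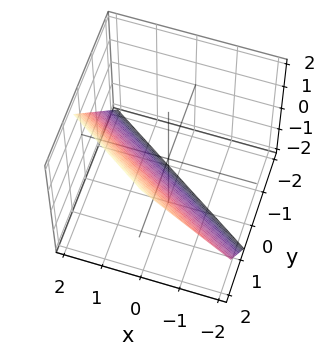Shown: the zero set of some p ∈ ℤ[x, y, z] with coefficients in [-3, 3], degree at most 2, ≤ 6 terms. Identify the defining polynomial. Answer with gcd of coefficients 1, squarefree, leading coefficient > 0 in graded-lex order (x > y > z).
1. Degree: the surface is flat (a plane), so deg p = 1.
2. Observable constraints: it crosses the z-axis at the gridline z = -1; it meets the x-axis at x = 1 (among the integer gridlines).
3. Putting this together gives p.

2*x + 3*y - 2*z - 2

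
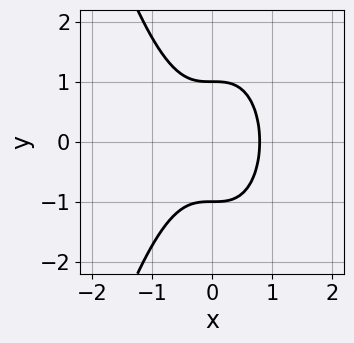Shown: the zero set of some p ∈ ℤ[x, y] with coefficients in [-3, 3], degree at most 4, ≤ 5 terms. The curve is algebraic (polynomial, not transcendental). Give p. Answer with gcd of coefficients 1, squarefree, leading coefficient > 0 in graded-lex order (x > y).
2*x^3 + y^2 - 1

Degree: the shape is more complex than any degree-2 curve, so deg p = 3.
Symmetries: the y ↦ −y reflection is a symmetry, so y appears only in even powers.
From the axis intercepts and sections: among the integer gridlines, it crosses the y-axis at y ∈ {-1, 1}.
The integer polynomial consistent with all of this is the stated p.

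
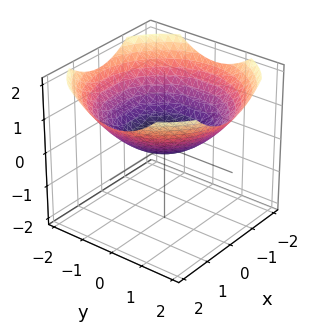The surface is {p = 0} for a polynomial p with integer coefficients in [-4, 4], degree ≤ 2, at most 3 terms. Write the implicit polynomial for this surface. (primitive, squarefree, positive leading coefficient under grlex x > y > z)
(a) The degree is 2 — a paraboloid; a quadric.
(b) Symmetries: rotational symmetry about the z-axis ⇒ p depends on x, y only through x² + y².
(c) Against the integer gridlines: it crosses the y-axis at the gridline y = 0; a circular section at z = 1 has radius between 1 and 2; it meets the x-axis at x = 0 (among the integer gridlines); it crosses the z-axis at the gridline z = 0.
(d) Solving for integer coefficients yields p as stated.

x^2 + y^2 - 3*z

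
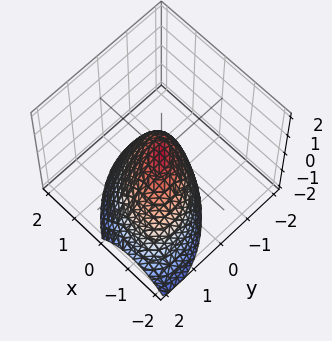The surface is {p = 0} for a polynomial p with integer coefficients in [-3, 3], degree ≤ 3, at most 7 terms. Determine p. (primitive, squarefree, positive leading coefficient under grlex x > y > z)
2*x^2 + 2*x*y + 2*y^2 + y*z + 2*z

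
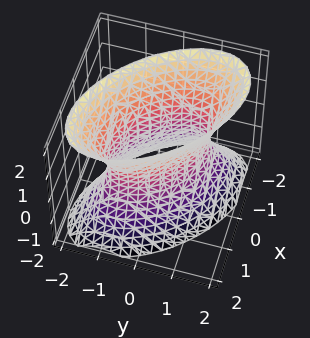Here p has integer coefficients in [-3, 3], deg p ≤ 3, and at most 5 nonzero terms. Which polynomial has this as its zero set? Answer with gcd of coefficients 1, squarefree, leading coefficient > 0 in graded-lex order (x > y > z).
First, deg p = 2.
Then, from the axis intercepts and sections: the surface avoids every integer z-axis point in the box; among the integer gridlines, it crosses the x-axis at x ∈ {-1, 1}; the y-axis gridline crossings are at y ∈ {-1, 1}.
Finally, matching integer coefficients to the picture gives p.

2*x^2 + 2*x*y + 2*y^2 - z^2 - 2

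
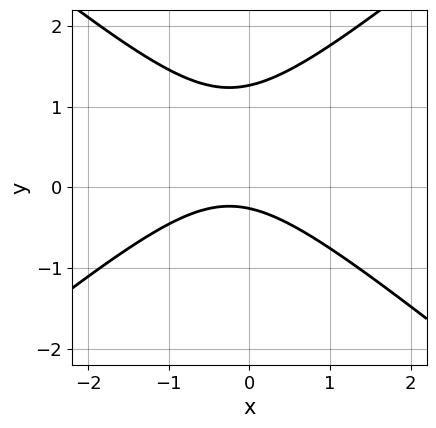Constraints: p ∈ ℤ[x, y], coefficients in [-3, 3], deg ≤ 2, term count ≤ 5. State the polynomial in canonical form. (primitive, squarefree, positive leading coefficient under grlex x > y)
2*x^2 - 3*y^2 + x + 3*y + 1

First, degree: the shape is more complex than any degree-1 curve, so deg p = 2.
Next, from the axis intercepts and sections: the curve avoids every integer x-axis point in the box.
Finally, assembling these constraints gives the stated polynomial.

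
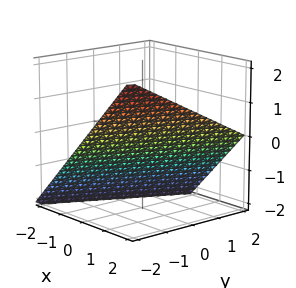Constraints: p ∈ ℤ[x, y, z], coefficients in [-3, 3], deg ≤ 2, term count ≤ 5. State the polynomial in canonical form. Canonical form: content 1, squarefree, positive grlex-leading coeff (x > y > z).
2*x - y - 2*z - 2

(a) deg p = 1. The surface is flat (a plane).
(b) Reading off the gridlines: one z-axis crossing is at z = -1; it meets the x-axis at x = 1 (among the integer gridlines); it crosses the y-axis at the gridline y = -2.
(c) Assembling these constraints gives the stated polynomial.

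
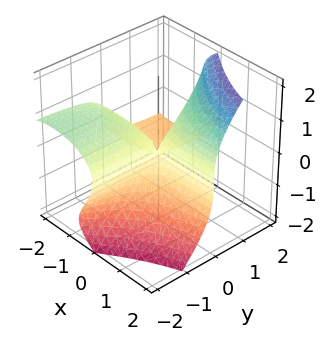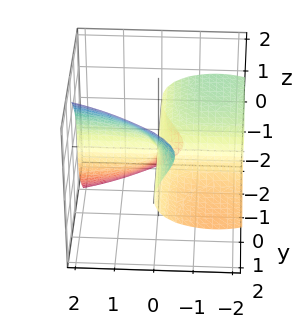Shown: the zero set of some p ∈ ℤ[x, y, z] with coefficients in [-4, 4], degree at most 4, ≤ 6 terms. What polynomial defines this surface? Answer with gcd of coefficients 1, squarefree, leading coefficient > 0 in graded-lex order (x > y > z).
x^2*y + 2*y*z^2 - 2*z^3 + 3*x*y

1. Degree: a generic line meets the surface in up to 3 points, so deg p = 3.
2. Checking where it meets the axes: the visible y-axis segment lies entirely on the surface; the visible x-axis segment lies entirely on the surface; it meets the z-axis at z = 0 (among the integer gridlines).
3. Putting this together gives p.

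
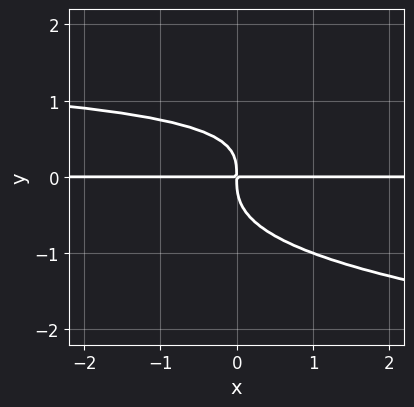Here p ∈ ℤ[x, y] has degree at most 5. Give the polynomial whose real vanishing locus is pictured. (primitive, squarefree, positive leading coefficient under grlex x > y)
The degree is 4 — the shape is more complex than any degree-3 curve.
From the axis intercepts and sections: the visible x-axis segment lies entirely on the curve.
Putting this together gives p.

3*y^4 - x*y^2 + 2*x*y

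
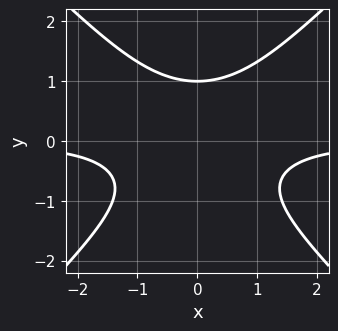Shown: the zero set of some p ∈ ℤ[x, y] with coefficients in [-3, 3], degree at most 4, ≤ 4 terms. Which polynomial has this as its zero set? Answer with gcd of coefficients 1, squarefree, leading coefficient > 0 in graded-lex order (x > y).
x^2*y - y^3 + 1

The degree is 3 — a generic line meets the curve in up to 3 points.
Symmetries: mirror symmetry x ↦ −x ⇒ only even powers of x.
Observable constraints: it meets the y-axis at y = 1 (among the integer gridlines); the curve avoids every integer x-axis point in the box.
Assembling these constraints gives the stated polynomial.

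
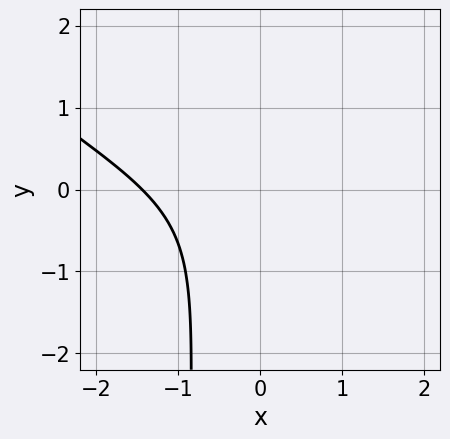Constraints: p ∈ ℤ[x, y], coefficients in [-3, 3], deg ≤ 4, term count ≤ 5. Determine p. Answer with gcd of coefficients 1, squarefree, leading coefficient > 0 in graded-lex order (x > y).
x^3 + 3*x^2*y + 3*x*y^2 + 3*y^2 + 3

The degree is 3 — a generic line meets the curve in up to 3 points.
Reading off the gridlines: it misses every integer gridline on the y-axis.
Together with the visible shape, these determine p as stated.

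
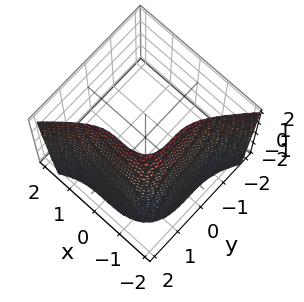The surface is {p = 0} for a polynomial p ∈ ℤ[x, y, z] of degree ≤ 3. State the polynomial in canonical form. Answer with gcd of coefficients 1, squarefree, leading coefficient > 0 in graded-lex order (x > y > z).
First, deg p = 3.
Then, observable constraints: the surface avoids every integer z-axis point in the box.
Finally, these observations pin down the coefficients.

x^3 - y^3 - z + 3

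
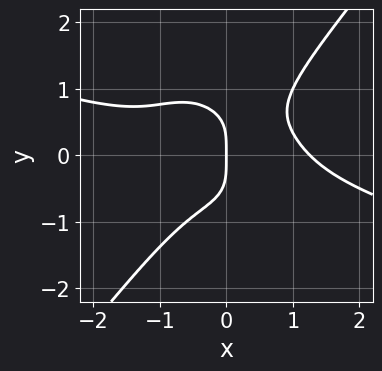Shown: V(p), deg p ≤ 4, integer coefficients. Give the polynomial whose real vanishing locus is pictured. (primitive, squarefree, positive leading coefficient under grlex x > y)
x^4 + 3*x^3*y - 2*y^4 - 2*x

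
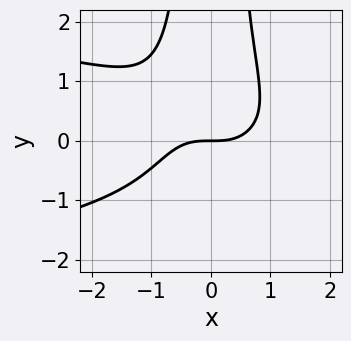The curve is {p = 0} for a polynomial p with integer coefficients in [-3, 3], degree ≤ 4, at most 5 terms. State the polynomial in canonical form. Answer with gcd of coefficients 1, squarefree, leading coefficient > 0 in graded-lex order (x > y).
First, the degree is 4 — a generic line meets the curve in up to 4 points.
Then, from the axis intercepts and sections: it crosses the x-axis at the gridline x = 0; one y-axis crossing is at y = 0.
Finally, assembling these constraints gives the stated polynomial.

3*x^2*y^2 + 2*x^3 - 3*y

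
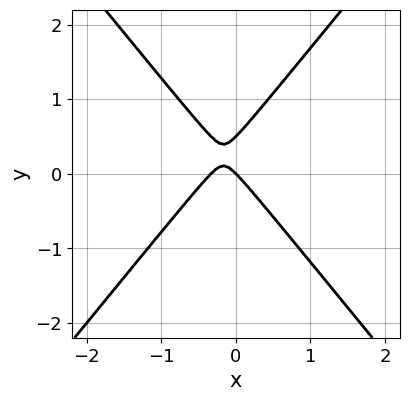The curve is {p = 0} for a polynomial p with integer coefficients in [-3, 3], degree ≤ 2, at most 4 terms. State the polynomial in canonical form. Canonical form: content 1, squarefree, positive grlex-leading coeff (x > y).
3*x^2 - 2*y^2 + x + y

(a) deg p = 2. A generic line meets the curve in up to 2 points.
(b) From the axis intercepts and sections: it meets the x-axis at x = 0 (among the integer gridlines); it meets the y-axis at y = 0 (among the integer gridlines).
(c) Putting this together gives p.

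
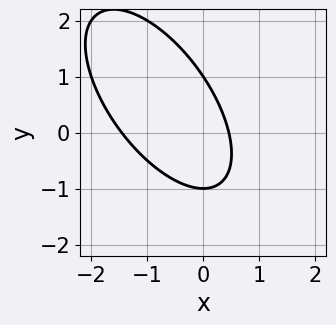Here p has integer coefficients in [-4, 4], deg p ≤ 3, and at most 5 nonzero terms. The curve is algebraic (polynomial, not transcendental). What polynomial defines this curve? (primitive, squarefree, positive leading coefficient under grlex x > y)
3*x^2 + 3*x*y + 2*y^2 + 3*x - 2

The degree is 2 — the shape is more complex than any degree-1 curve.
Against the integer gridlines: among the integer gridlines, it crosses the y-axis at y ∈ {-1, 1}.
Fitting integer coefficients to these (and the overall shape) gives p.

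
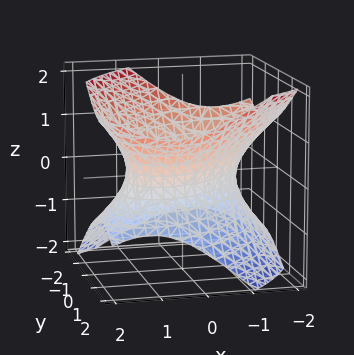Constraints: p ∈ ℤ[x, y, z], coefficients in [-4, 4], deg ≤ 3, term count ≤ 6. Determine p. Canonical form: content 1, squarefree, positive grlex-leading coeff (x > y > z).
2*x^2 - 2*x*y + x*z + 2*y^2 - 3*z^2 - 3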